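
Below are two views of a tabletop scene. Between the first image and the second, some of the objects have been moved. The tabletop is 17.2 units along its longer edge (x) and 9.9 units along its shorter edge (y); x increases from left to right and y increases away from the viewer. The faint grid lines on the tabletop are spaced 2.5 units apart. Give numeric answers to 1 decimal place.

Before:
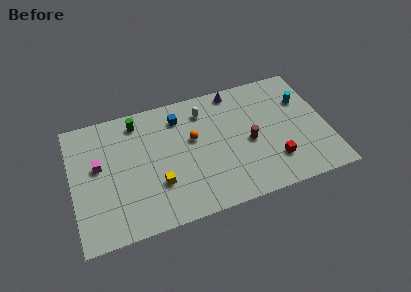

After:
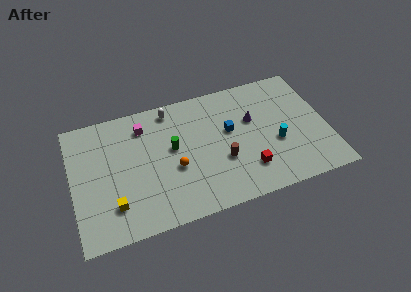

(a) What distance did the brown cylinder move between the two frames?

2.1

From (11.9, 4.5) to (10.0, 3.6), the brown cylinder covered √(1.9² + 0.9²) ≈ 2.1 units.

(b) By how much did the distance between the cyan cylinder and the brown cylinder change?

-0.8

The distance was about 4.5 in the first image and 3.7 in the second, so they moved 0.8 units closer together.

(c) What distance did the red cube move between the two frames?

1.8

The red cube was near (13.4, 2.5) before and (11.6, 2.4) after, so it travelled √(1.8² + 0.1²) ≈ 1.8 units.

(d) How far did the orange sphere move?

2.4

From (8.2, 5.9) to (6.8, 4.0), the orange sphere covered √(1.4² + 1.9²) ≈ 2.4 units.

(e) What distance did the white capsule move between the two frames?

2.3

From (9.1, 7.9) to (6.9, 8.7), the white capsule covered √(2.2² + 0.8²) ≈ 2.3 units.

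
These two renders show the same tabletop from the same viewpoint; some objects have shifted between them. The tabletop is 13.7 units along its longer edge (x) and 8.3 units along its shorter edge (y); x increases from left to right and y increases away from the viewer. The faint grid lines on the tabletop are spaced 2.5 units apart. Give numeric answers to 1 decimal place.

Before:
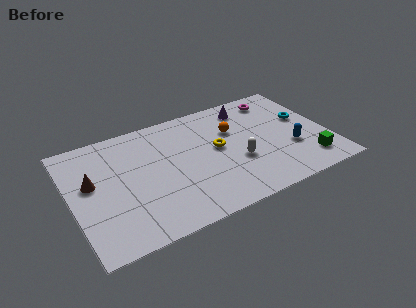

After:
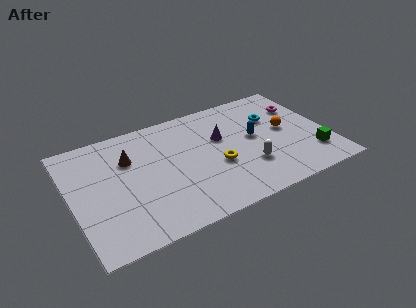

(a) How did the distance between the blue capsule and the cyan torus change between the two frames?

-0.6

The distance was about 2.2 in the first image and 1.6 in the second, so they moved 0.6 units closer together.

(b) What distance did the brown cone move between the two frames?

2.3

The brown cone moved from about (1.1, 4.8) to (3.2, 5.7), a distance of √(2.1² + 0.9²) ≈ 2.3.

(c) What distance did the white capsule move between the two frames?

0.8

The white capsule was near (8.7, 3.1) before and (9.2, 2.5) after, so it travelled √(0.5² + 0.6²) ≈ 0.8 units.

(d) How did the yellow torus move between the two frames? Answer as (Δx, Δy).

(-0.2, -1.2)

From the two frames, the yellow torus sits at roughly (7.8, 4.5) before and (7.6, 3.3) after.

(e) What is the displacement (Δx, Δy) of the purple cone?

(-1.7, -1.7)

From the two frames, the purple cone sits at roughly (9.8, 6.9) before and (8.1, 5.2) after.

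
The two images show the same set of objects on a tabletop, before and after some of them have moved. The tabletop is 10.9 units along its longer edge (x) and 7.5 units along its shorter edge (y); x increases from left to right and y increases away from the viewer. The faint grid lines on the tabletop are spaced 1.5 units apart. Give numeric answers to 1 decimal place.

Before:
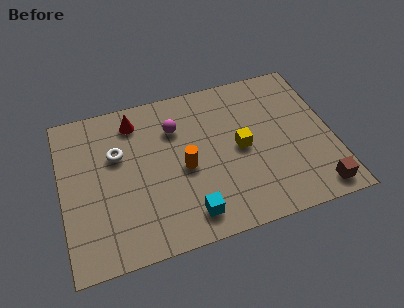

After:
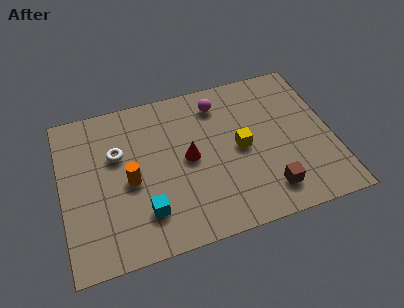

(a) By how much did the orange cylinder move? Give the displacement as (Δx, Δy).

(-2.2, 0.0)

From the two frames, the orange cylinder sits at roughly (4.9, 3.4) before and (2.7, 3.4) after.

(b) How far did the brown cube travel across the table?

2.0

From (10.0, 0.9) to (8.1, 1.4), the brown cube covered √(1.9² + 0.5²) ≈ 2.0 units.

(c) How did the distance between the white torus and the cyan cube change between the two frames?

-1.3

They were about 4.4 units apart before and 3.1 after — 1.3 units closer together.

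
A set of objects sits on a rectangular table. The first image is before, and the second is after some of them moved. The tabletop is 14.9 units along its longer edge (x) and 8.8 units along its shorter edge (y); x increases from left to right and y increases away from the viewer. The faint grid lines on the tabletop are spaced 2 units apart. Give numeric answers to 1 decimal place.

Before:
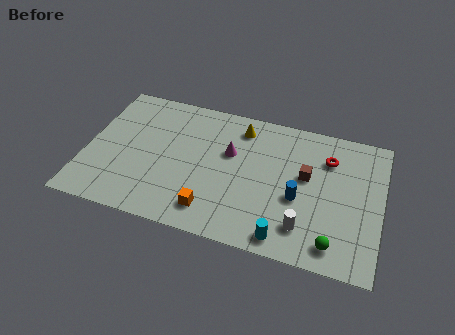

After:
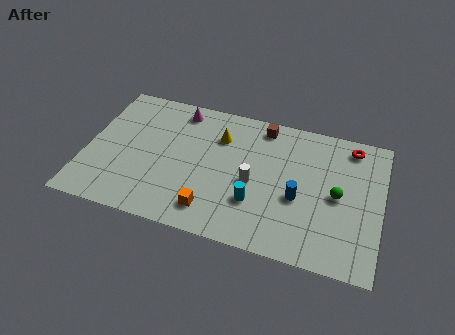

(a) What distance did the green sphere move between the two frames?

3.0

The green sphere moved from about (12.7, 1.3) to (12.7, 4.3), a distance of √(0.0² + 3.0²) ≈ 3.0.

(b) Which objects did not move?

the blue cylinder and the orange cube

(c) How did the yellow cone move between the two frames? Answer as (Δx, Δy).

(-1.0, -0.9)

The yellow cone was at about (7.6, 7.3) and moved to about (6.6, 6.4).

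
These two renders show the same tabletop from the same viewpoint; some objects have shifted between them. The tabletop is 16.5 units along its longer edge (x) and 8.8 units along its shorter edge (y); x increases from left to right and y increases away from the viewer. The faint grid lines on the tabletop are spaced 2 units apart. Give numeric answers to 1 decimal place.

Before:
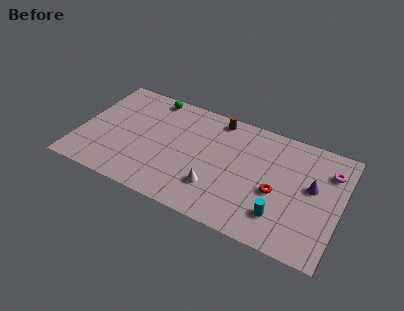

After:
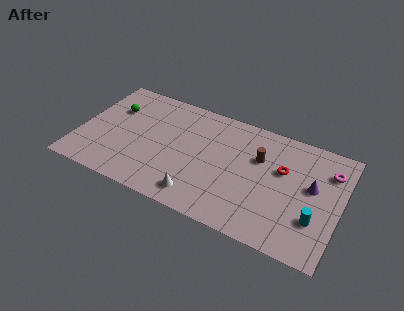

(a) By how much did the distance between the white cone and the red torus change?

+2.4

They were about 3.9 units apart before and 6.3 after — 2.4 units further apart.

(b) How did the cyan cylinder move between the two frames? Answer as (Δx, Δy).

(2.1, 0.6)

The cyan cylinder started near (13.0, 2.1) and ended near (15.1, 2.7).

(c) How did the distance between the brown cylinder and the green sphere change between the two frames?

+5.1

Before: roughly 4.3 units apart; after: 9.4. That's 5.1 units further apart.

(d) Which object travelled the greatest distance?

the brown cylinder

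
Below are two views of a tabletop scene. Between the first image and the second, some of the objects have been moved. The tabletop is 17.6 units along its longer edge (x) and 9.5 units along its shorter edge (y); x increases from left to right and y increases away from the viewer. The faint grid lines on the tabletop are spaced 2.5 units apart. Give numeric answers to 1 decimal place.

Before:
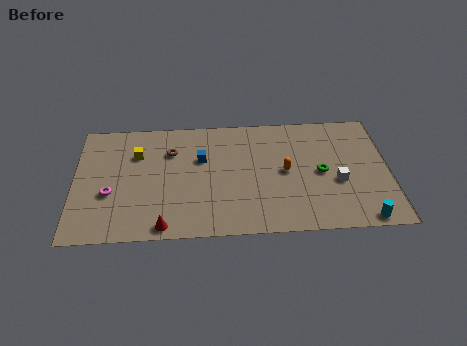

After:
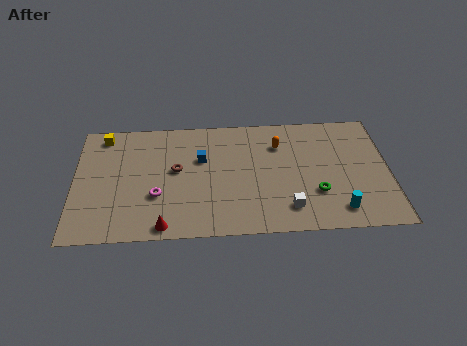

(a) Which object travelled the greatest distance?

the white cube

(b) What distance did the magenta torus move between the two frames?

2.6

The magenta torus was near (2.0, 3.6) before and (4.6, 3.3) after, so it travelled √(2.6² + 0.3²) ≈ 2.6 units.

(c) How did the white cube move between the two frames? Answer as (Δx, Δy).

(-2.8, -1.9)

The white cube started near (14.7, 3.8) and ended near (11.9, 1.9).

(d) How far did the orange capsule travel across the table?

2.2

From (11.8, 4.8) to (11.5, 7.0), the orange capsule covered √(0.3² + 2.2²) ≈ 2.2 units.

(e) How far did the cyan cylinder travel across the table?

1.5

From (16.0, 0.8) to (14.7, 1.6), the cyan cylinder covered √(1.3² + 0.8²) ≈ 1.5 units.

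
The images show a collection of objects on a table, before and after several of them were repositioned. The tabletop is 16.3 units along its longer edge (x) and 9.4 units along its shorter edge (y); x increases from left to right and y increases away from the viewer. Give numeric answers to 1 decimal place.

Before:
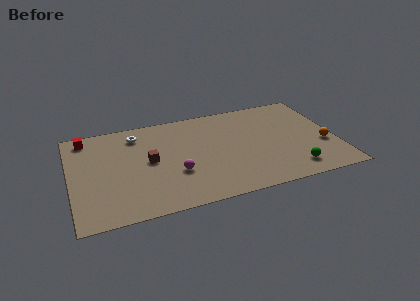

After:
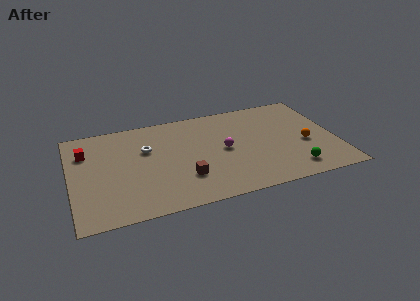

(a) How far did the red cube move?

1.4

The red cube moved from about (1.1, 8.2) to (1.0, 6.8), a distance of √(0.1² + 1.4²) ≈ 1.4.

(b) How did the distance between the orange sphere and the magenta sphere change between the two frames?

-4.1

They were about 9.2 units apart before and 5.1 after — 4.1 units closer together.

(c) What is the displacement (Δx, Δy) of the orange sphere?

(-1.1, 0.4)

The orange sphere was at about (15.5, 3.5) and moved to about (14.4, 3.9).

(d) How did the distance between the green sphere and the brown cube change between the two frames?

-2.5

They were about 9.2 units apart before and 6.7 after — 2.5 units closer together.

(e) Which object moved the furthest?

the magenta sphere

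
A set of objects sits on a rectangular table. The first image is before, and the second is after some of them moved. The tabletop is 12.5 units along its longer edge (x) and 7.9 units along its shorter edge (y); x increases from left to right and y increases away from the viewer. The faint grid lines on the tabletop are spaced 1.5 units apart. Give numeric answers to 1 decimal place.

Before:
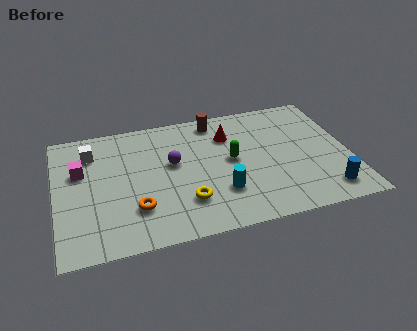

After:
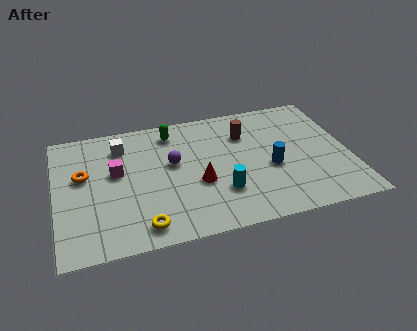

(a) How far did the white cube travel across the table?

1.3

The white cube moved from about (1.6, 6.1) to (2.9, 6.2), a distance of √(1.3² + 0.1²) ≈ 1.3.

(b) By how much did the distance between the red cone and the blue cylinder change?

-2.8

They were about 5.9 units apart before and 3.1 after — 2.8 units closer together.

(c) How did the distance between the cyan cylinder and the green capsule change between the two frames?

+2.7

The distance was about 2.0 in the first image and 4.7 in the second, so they moved 2.7 units further apart.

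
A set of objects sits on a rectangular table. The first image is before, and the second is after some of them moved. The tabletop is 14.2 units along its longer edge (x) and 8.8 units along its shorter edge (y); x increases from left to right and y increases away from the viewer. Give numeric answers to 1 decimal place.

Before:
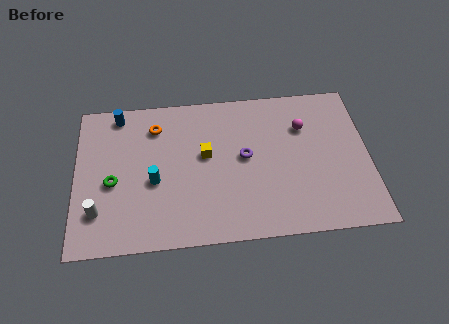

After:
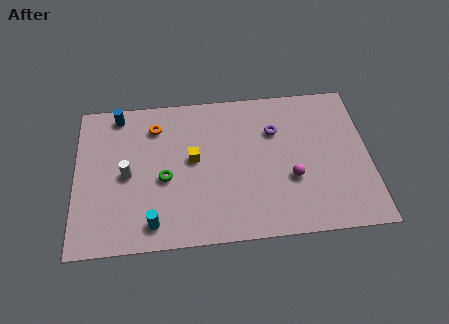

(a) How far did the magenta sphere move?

3.1

The magenta sphere was near (11.1, 6.2) before and (10.4, 3.2) after, so it travelled √(0.7² + 3.0²) ≈ 3.1 units.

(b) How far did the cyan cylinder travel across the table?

2.4

The cyan cylinder moved from about (3.8, 3.7) to (3.7, 1.3), a distance of √(0.1² + 2.4²) ≈ 2.4.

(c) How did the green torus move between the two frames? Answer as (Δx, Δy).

(2.5, 0.0)

The green torus started near (1.8, 3.8) and ended near (4.3, 3.8).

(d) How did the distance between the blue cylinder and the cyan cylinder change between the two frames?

+2.3

Before: roughly 4.4 units apart; after: 6.7. That's 2.3 units further apart.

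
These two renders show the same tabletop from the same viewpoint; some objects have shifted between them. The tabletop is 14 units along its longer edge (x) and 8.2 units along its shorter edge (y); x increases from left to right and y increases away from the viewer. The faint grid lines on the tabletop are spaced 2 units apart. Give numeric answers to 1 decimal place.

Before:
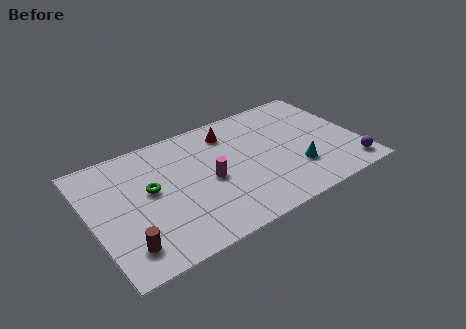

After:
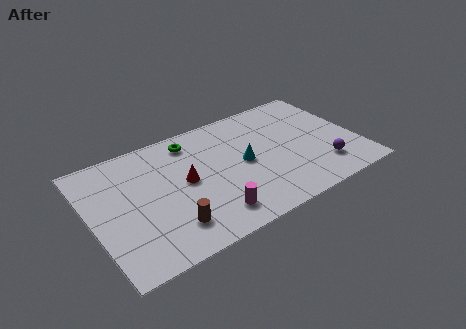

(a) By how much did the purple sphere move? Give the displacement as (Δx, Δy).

(-1.3, 0.7)

The purple sphere was at about (13.2, 1.2) and moved to about (11.9, 1.9).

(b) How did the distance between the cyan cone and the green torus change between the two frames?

-4.0

They were about 7.7 units apart before and 3.7 after — 4.0 units closer together.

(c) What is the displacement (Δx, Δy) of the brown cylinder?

(2.3, 0.2)

The brown cylinder started near (1.4, 1.6) and ended near (3.7, 1.8).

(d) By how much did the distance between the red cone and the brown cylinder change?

-5.2

The distance was about 8.0 in the first image and 2.8 in the second, so they moved 5.2 units closer together.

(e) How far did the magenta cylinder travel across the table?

2.3

The magenta cylinder moved from about (6.1, 3.8) to (5.8, 1.5), a distance of √(0.3² + 2.3²) ≈ 2.3.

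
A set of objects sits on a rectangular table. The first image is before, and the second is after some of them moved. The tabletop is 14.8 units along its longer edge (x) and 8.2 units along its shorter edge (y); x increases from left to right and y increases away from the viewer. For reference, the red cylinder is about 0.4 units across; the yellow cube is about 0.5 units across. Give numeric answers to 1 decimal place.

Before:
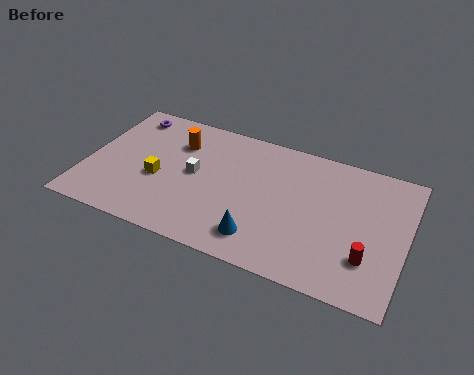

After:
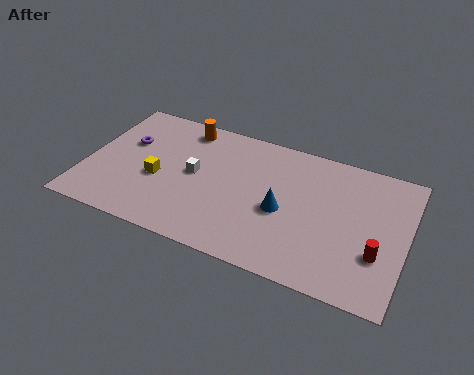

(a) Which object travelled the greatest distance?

the blue cone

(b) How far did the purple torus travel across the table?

1.8

The purple torus moved from about (1.5, 7.0) to (1.7, 5.2), a distance of √(0.2² + 1.8²) ≈ 1.8.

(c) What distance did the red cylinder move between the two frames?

0.6

The red cylinder moved from about (13.2, 2.3) to (13.6, 2.7), a distance of √(0.4² + 0.4²) ≈ 0.6.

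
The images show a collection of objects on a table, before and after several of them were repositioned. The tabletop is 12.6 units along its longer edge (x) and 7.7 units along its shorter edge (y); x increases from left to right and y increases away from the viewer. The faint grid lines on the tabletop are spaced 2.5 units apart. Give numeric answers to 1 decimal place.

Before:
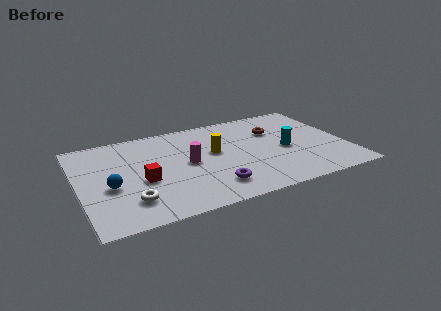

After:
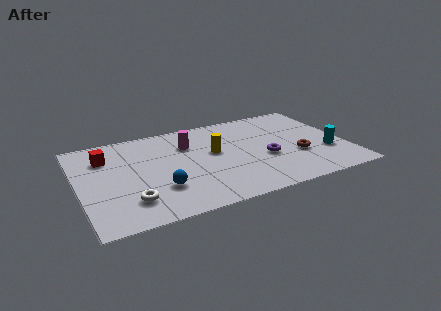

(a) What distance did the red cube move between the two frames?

2.9

The red cube moved from about (2.9, 3.2) to (1.4, 5.7), a distance of √(1.5² + 2.5²) ≈ 2.9.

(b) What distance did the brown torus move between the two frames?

2.6

The brown torus was near (9.4, 5.3) before and (10.2, 2.8) after, so it travelled √(0.8² + 2.5²) ≈ 2.6 units.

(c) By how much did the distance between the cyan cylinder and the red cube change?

+3.9

The distance was about 6.8 in the first image and 10.7 in the second, so they moved 3.9 units further apart.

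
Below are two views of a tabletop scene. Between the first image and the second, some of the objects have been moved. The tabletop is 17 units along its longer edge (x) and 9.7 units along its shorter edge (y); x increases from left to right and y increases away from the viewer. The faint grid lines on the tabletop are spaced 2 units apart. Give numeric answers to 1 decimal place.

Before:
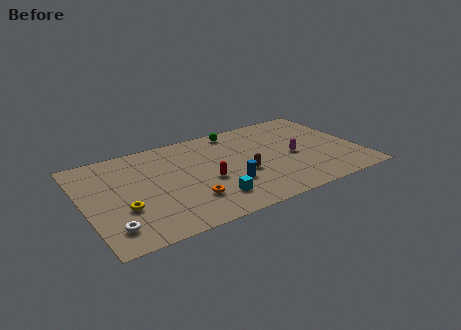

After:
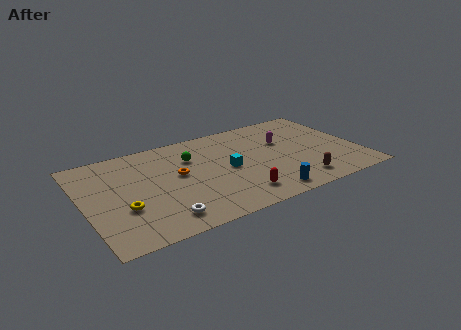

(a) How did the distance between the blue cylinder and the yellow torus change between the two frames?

+2.3

Before: roughly 6.4 units apart; after: 8.7. That's 2.3 units further apart.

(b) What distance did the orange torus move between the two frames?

2.8

From (6.1, 2.6) to (5.8, 5.4), the orange torus covered √(0.3² + 2.8²) ≈ 2.8 units.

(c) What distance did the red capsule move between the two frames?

2.7

The red capsule moved from about (7.4, 4.0) to (9.0, 1.8), a distance of √(1.6² + 2.2²) ≈ 2.7.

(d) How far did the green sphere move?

3.6

The green sphere moved from about (9.9, 8.6) to (6.8, 6.8), a distance of √(3.1² + 1.8²) ≈ 3.6.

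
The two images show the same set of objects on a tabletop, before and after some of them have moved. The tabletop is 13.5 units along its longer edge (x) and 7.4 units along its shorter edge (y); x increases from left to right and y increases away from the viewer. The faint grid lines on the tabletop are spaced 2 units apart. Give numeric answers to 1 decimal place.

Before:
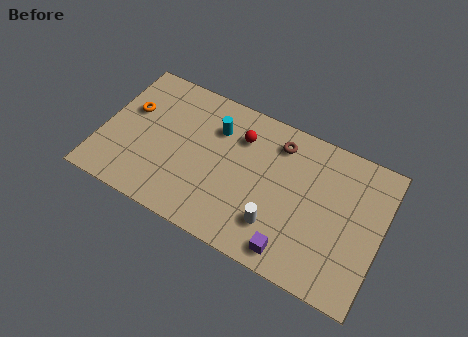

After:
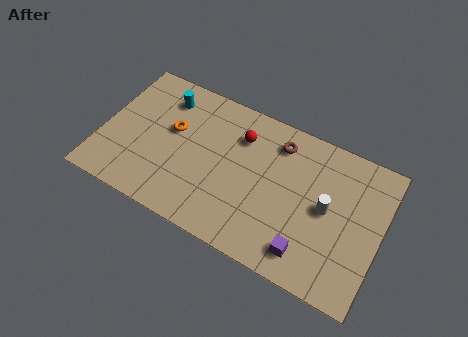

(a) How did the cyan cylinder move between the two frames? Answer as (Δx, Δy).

(-2.6, 0.5)

The cyan cylinder was at about (5.3, 5.4) and moved to about (2.7, 5.9).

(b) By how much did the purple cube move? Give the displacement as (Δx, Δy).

(0.7, 0.3)

The purple cube started near (9.6, 1.0) and ended near (10.3, 1.3).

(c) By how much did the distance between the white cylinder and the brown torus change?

-0.7

Before: roughly 4.1 units apart; after: 3.4. That's 0.7 units closer together.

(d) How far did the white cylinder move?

2.9

The white cylinder moved from about (8.7, 1.9) to (10.9, 3.8), a distance of √(2.2² + 1.9²) ≈ 2.9.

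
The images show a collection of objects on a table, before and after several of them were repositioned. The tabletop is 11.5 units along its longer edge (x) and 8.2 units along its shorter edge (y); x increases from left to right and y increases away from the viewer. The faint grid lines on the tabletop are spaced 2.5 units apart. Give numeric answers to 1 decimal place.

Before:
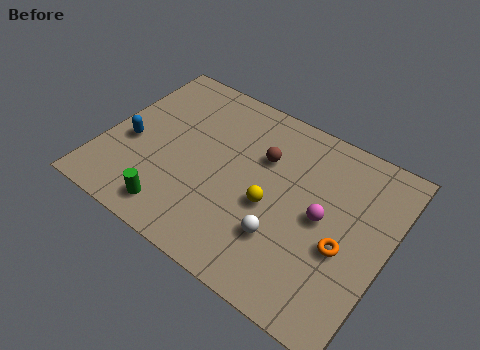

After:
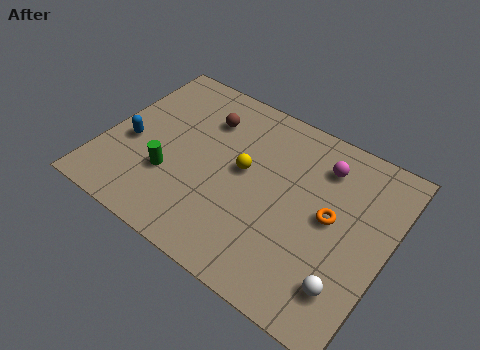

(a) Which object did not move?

the blue capsule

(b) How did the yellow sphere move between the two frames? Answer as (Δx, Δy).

(-1.3, 1.0)

From the two frames, the yellow sphere sits at roughly (6.9, 3.5) before and (5.6, 4.5) after.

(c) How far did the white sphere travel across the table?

2.8

The white sphere moved from about (7.6, 2.4) to (10.3, 1.8), a distance of √(2.7² + 0.6²) ≈ 2.8.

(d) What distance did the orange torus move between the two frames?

1.2

The orange torus moved from about (9.9, 3.3) to (9.2, 4.3), a distance of √(0.7² + 1.0²) ≈ 1.2.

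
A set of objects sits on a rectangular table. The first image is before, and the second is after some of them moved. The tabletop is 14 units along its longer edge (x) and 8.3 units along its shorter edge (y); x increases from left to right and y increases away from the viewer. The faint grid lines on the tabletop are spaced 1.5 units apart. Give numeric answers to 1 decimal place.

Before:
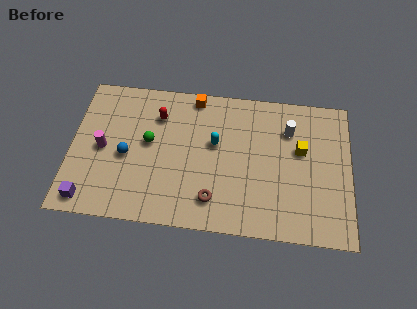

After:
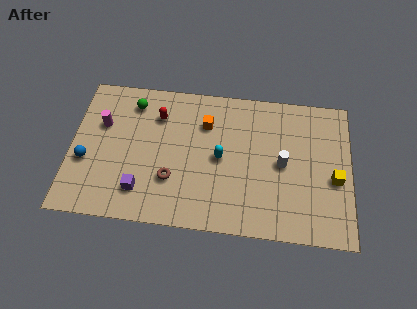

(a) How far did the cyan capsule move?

0.9

The cyan capsule moved from about (7.2, 4.9) to (7.5, 4.1), a distance of √(0.3² + 0.8²) ≈ 0.9.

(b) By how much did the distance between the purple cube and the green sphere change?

+0.4

Before: roughly 4.6 units apart; after: 5.0. That's 0.4 units further apart.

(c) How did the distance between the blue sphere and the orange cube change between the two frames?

+1.5

They were about 5.0 units apart before and 6.5 after — 1.5 units further apart.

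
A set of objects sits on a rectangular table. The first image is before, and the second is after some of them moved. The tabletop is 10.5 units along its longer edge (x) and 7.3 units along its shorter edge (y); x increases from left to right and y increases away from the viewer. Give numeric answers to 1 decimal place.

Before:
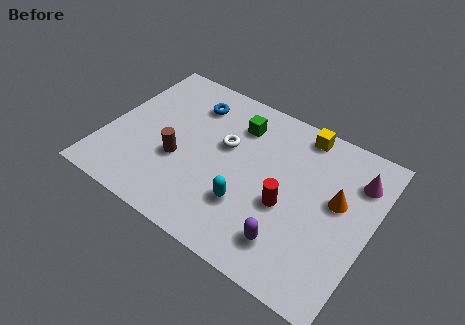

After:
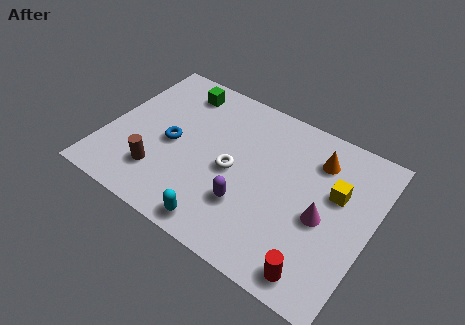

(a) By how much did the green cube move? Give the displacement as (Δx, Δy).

(-2.5, 0.5)

The green cube was at about (4.9, 5.6) and moved to about (2.4, 6.1).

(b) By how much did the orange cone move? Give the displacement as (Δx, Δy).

(-1.0, 1.4)

The orange cone started near (9.1, 4.2) and ended near (8.1, 5.6).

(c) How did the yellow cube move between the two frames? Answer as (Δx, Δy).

(1.7, -2.0)

The yellow cube was at about (7.3, 6.5) and moved to about (9.0, 4.5).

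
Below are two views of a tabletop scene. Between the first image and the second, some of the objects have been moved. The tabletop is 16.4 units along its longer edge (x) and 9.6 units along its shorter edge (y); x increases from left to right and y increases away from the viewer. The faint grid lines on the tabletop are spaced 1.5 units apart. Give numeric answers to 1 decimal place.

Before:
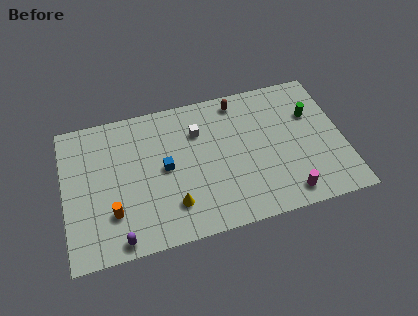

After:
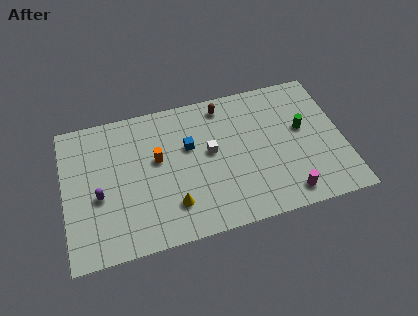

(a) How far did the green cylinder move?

1.1

The green cylinder moved from about (14.7, 6.4) to (14.1, 5.5), a distance of √(0.6² + 0.9²) ≈ 1.1.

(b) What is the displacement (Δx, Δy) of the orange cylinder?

(2.8, 2.9)

The orange cylinder was at about (2.7, 2.7) and moved to about (5.5, 5.6).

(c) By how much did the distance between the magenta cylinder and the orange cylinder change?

-1.7

The distance was about 10.2 in the first image and 8.5 in the second, so they moved 1.7 units closer together.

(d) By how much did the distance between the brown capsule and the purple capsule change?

-1.9

The distance was about 10.6 in the first image and 8.7 in the second, so they moved 1.9 units closer together.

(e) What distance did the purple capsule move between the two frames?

3.3

From (3.0, 0.9) to (2.0, 4.0), the purple capsule covered √(1.0² + 3.1²) ≈ 3.3 units.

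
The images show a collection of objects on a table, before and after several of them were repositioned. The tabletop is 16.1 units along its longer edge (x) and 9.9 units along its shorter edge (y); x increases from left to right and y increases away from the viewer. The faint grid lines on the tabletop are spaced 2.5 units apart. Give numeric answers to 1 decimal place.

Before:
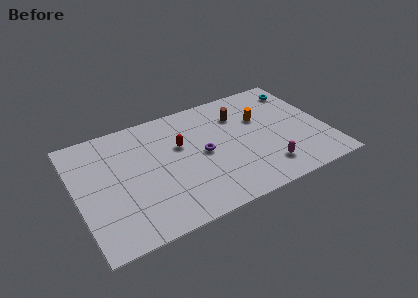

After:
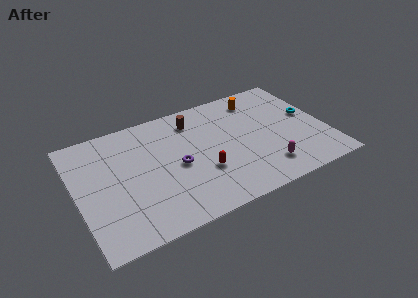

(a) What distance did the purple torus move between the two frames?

1.7

The purple torus was near (8.1, 4.9) before and (6.4, 4.6) after, so it travelled √(1.7² + 0.3²) ≈ 1.7 units.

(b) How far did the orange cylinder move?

1.8

The orange cylinder moved from about (12.1, 6.4) to (12.2, 8.2), a distance of √(0.1² + 1.8²) ≈ 1.8.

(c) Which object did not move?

the magenta capsule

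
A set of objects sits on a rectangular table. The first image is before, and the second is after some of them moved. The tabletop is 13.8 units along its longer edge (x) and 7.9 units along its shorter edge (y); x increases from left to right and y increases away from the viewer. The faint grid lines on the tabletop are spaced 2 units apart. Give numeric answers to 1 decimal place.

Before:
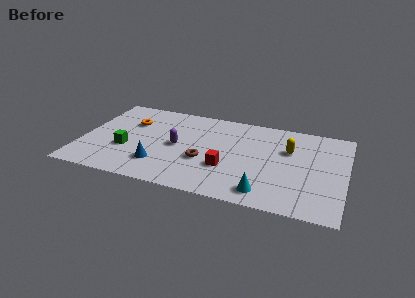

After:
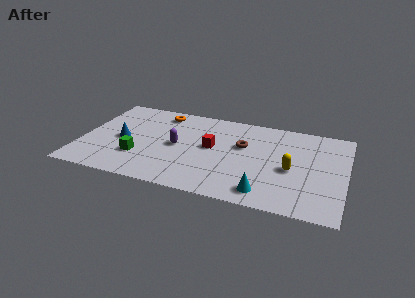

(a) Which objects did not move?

the cyan cone and the purple capsule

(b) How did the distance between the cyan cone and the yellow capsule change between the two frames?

-1.5

They were about 4.1 units apart before and 2.6 after — 1.5 units closer together.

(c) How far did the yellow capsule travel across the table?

1.7

The yellow capsule was near (10.8, 5.2) before and (11.0, 3.5) after, so it travelled √(0.2² + 1.7²) ≈ 1.7 units.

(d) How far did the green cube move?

0.9

The green cube moved from about (2.4, 2.9) to (3.1, 2.4), a distance of √(0.7² + 0.5²) ≈ 0.9.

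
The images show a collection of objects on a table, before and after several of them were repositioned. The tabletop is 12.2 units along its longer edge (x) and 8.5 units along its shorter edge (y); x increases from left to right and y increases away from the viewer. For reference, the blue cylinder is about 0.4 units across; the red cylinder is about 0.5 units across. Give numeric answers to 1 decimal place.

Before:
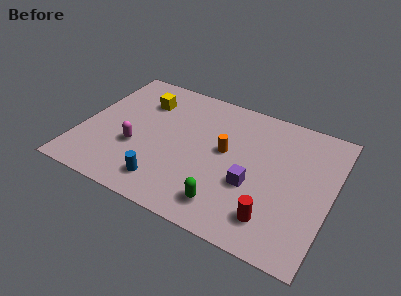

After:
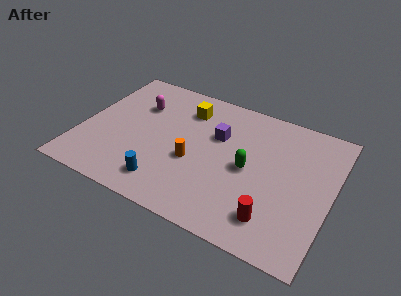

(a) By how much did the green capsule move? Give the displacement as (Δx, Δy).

(0.7, 2.6)

The green capsule was at about (7.5, 1.5) and moved to about (8.2, 4.1).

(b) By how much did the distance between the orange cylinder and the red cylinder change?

+0.4

They were about 4.0 units apart before and 4.4 after — 0.4 units further apart.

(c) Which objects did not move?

the blue cylinder and the red cylinder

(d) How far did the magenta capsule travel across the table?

2.8

The magenta capsule was near (2.8, 3.1) before and (2.5, 5.9) after, so it travelled √(0.3² + 2.8²) ≈ 2.8 units.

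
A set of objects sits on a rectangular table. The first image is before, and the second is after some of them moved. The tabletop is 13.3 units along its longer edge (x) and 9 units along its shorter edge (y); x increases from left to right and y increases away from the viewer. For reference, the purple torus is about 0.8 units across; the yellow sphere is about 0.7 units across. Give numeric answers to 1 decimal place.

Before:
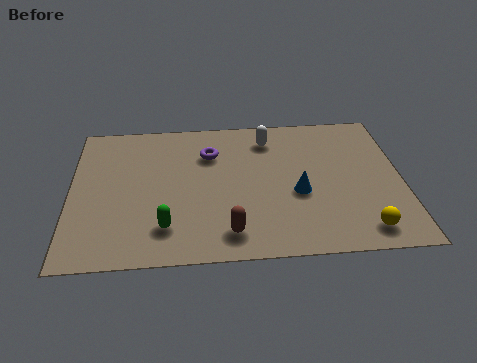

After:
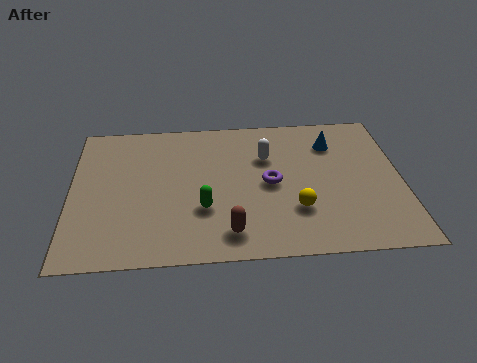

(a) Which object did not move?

the brown capsule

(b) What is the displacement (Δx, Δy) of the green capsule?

(1.5, 1.0)

From the two frames, the green capsule sits at roughly (3.8, 2.0) before and (5.3, 3.0) after.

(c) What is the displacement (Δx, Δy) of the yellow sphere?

(-2.6, 1.4)

The yellow sphere started near (11.6, 1.3) and ended near (9.0, 2.7).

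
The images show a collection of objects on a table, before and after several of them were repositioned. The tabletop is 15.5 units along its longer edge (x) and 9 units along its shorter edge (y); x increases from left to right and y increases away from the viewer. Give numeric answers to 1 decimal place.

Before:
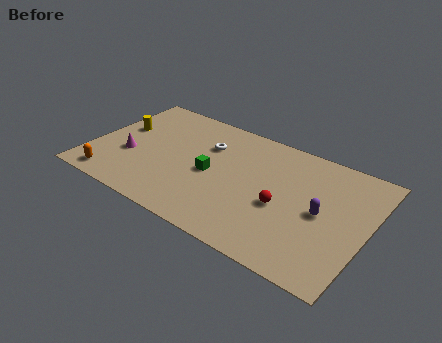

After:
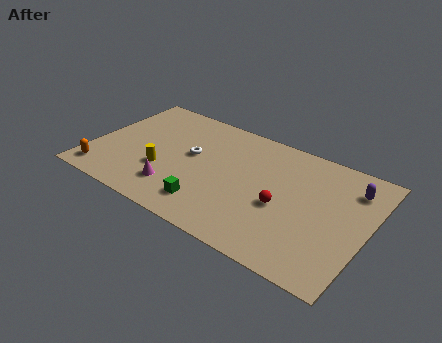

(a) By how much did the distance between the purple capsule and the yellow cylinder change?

-0.9

The distance was about 11.7 in the first image and 10.8 in the second, so they moved 0.9 units closer together.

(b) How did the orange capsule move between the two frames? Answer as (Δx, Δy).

(-0.6, 0.2)

From the two frames, the orange capsule sits at roughly (1.6, 1.1) before and (1.0, 1.3) after.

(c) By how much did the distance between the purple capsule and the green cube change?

+2.7

The distance was about 6.2 in the first image and 8.9 in the second, so they moved 2.7 units further apart.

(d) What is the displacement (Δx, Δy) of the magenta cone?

(2.9, -1.3)

From the two frames, the magenta cone sits at roughly (2.2, 3.4) before and (5.1, 2.1) after.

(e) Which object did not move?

the red sphere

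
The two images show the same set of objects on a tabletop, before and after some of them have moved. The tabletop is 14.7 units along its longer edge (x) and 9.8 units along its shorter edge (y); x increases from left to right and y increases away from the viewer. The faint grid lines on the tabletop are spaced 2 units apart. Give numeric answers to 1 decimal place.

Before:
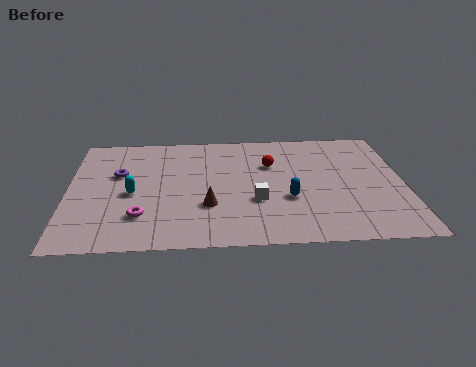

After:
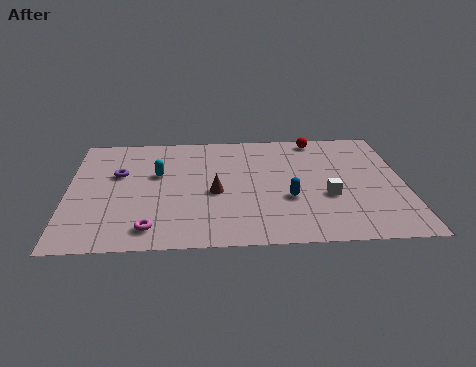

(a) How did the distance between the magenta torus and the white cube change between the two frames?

+2.9

Before: roughly 5.1 units apart; after: 8.0. That's 2.9 units further apart.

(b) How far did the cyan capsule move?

1.9

From (2.8, 4.4) to (3.9, 6.0), the cyan capsule covered √(1.1² + 1.6²) ≈ 1.9 units.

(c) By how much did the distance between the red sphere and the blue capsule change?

+2.3

They were about 3.1 units apart before and 5.4 after — 2.3 units further apart.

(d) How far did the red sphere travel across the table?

3.0

From (8.9, 6.6) to (11.0, 8.8), the red sphere covered √(2.1² + 2.2²) ≈ 3.0 units.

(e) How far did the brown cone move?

1.1

The brown cone was near (6.1, 3.2) before and (6.4, 4.3) after, so it travelled √(0.3² + 1.1²) ≈ 1.1 units.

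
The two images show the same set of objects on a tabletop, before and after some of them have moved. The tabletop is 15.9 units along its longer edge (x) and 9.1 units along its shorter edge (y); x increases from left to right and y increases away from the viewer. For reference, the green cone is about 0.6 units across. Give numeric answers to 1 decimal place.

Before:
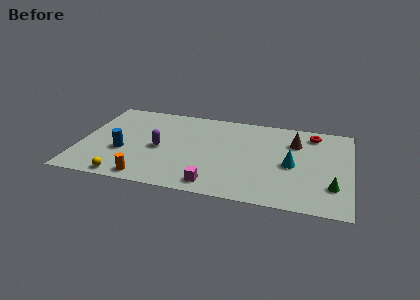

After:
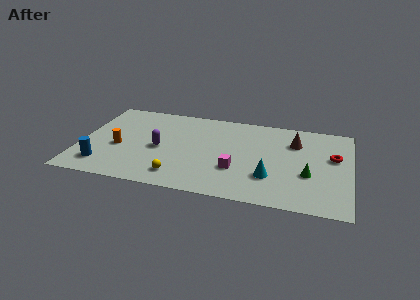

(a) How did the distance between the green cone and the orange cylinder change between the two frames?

+0.4

The distance was about 10.8 in the first image and 11.2 in the second, so they moved 0.4 units further apart.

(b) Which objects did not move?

the purple capsule and the brown cone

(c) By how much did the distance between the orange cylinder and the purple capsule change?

-0.8

Before: roughly 3.2 units apart; after: 2.4. That's 0.8 units closer together.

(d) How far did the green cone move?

1.7

The green cone was near (14.9, 2.5) before and (13.5, 3.4) after, so it travelled √(1.4² + 0.9²) ≈ 1.7 units.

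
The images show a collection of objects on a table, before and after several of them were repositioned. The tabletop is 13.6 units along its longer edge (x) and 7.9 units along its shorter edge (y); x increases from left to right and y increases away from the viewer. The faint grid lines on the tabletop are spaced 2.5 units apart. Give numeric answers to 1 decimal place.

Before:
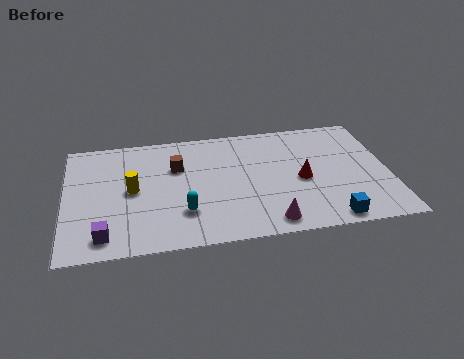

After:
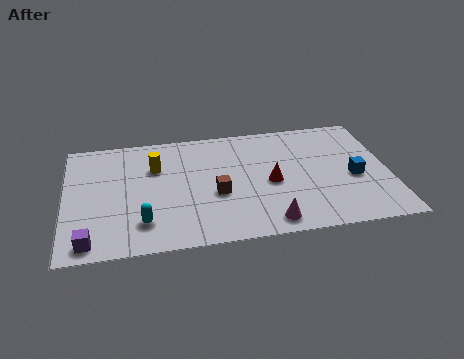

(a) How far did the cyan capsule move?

1.7

The cyan capsule moved from about (4.9, 2.2) to (3.2, 1.8), a distance of √(1.7² + 0.4²) ≈ 1.7.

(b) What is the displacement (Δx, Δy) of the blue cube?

(1.2, 2.6)

The blue cube was at about (10.9, 0.8) and moved to about (12.1, 3.4).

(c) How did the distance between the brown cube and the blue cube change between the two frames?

-1.9

Before: roughly 7.7 units apart; after: 5.8. That's 1.9 units closer together.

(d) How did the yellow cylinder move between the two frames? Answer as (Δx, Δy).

(1.0, 1.4)

The yellow cylinder was at about (2.8, 4.0) and moved to about (3.8, 5.4).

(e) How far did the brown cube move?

2.6

The brown cube moved from about (4.7, 5.3) to (6.3, 3.2), a distance of √(1.6² + 2.1²) ≈ 2.6.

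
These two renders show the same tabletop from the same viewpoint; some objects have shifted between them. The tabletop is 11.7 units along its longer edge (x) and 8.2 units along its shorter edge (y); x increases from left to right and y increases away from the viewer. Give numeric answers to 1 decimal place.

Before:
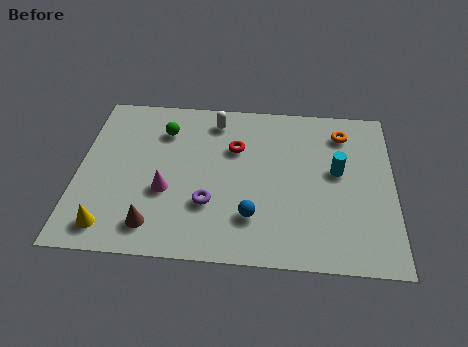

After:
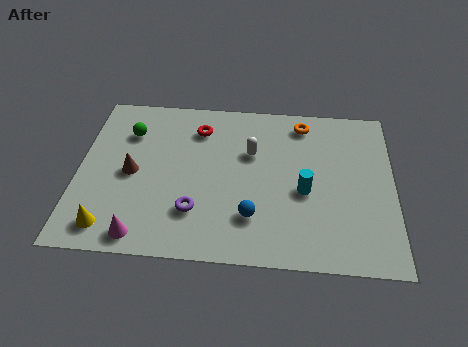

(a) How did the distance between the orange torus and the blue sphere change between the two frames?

-0.4

They were about 5.6 units apart before and 5.2 after — 0.4 units closer together.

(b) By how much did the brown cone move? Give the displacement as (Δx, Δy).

(-0.9, 2.5)

The brown cone was at about (2.9, 1.4) and moved to about (2.0, 3.9).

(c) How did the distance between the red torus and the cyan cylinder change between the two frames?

+1.0

Before: roughly 3.9 units apart; after: 4.9. That's 1.0 units further apart.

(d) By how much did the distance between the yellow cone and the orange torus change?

-1.0

They were about 10.1 units apart before and 9.1 after — 1.0 units closer together.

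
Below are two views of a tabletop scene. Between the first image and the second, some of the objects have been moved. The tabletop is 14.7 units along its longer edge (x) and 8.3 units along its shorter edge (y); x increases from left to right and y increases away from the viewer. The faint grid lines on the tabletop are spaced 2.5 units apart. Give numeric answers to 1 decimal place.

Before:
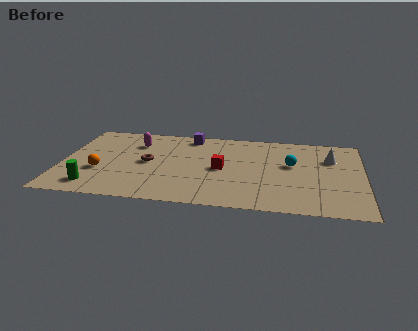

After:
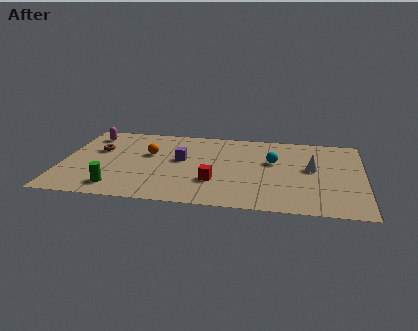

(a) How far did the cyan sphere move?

0.9

The cyan sphere moved from about (11.2, 4.9) to (10.3, 5.1), a distance of √(0.9² + 0.2²) ≈ 0.9.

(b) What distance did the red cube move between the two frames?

1.4

The red cube moved from about (7.8, 4.0) to (7.5, 2.6), a distance of √(0.3² + 1.4²) ≈ 1.4.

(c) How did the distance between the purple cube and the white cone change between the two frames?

-0.8

Before: roughly 7.2 units apart; after: 6.4. That's 0.8 units closer together.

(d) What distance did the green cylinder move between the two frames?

1.1

The green cylinder was near (1.7, 1.4) before and (2.8, 1.4) after, so it travelled √(1.1² + 0.0²) ≈ 1.1 units.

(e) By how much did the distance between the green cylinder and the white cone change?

-2.3

The distance was about 12.2 in the first image and 9.9 in the second, so they moved 2.3 units closer together.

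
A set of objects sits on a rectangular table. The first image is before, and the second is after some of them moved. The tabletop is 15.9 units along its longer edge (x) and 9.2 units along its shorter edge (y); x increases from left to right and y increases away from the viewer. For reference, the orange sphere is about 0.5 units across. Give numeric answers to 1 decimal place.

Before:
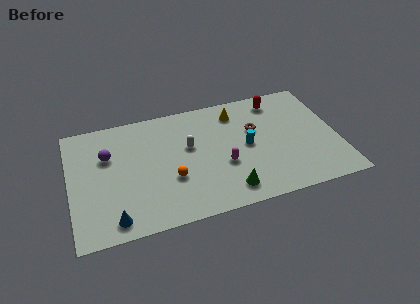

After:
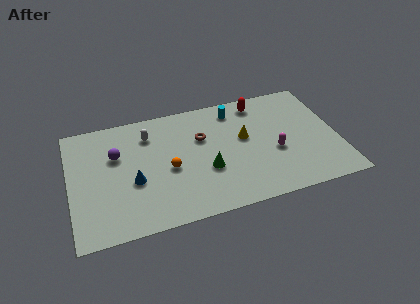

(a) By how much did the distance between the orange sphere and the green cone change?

-1.4

The distance was about 3.7 in the first image and 2.3 in the second, so they moved 1.4 units closer together.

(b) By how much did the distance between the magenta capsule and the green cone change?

+2.1

They were about 2.0 units apart before and 4.1 after — 2.1 units further apart.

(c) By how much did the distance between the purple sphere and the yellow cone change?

-0.3

They were about 7.9 units apart before and 7.6 after — 0.3 units closer together.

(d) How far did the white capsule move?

2.8

The white capsule was near (7.1, 5.5) before and (4.8, 7.1) after, so it travelled √(2.3² + 1.6²) ≈ 2.8 units.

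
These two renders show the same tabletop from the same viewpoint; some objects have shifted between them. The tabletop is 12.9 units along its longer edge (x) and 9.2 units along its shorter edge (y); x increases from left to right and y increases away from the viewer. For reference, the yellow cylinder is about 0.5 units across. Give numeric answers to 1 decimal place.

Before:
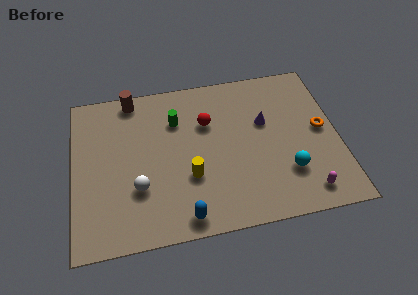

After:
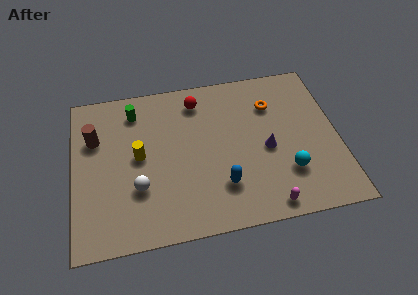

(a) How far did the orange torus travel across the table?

3.0

The orange torus moved from about (12.1, 4.8) to (9.8, 6.7), a distance of √(2.3² + 1.9²) ≈ 3.0.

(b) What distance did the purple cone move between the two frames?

1.6

The purple cone was near (9.4, 5.7) before and (9.4, 4.1) after, so it travelled √(0.0² + 1.6²) ≈ 1.6 units.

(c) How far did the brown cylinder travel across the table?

2.8

The brown cylinder was near (3.0, 8.3) before and (1.1, 6.2) after, so it travelled √(1.9² + 2.1²) ≈ 2.8 units.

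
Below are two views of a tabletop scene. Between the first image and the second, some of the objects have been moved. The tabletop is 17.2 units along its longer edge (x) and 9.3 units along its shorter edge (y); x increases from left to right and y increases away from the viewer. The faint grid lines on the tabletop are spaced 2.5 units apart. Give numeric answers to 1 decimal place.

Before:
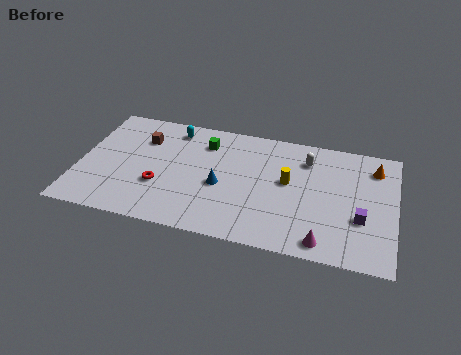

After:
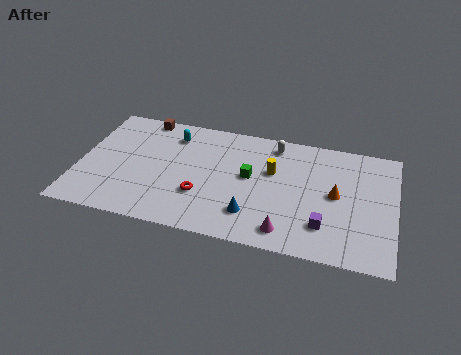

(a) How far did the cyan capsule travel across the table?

0.5

The cyan capsule was near (4.9, 7.9) before and (4.9, 7.4) after, so it travelled √(0.0² + 0.5²) ≈ 0.5 units.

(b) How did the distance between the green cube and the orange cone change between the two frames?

-4.6

Before: roughly 9.3 units apart; after: 4.7. That's 4.6 units closer together.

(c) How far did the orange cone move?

3.3

The orange cone was near (16.0, 7.4) before and (14.0, 4.8) after, so it travelled √(2.0² + 2.6²) ≈ 3.3 units.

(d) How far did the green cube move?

3.3

From (6.7, 7.2) to (9.3, 5.1), the green cube covered √(2.6² + 2.1²) ≈ 3.3 units.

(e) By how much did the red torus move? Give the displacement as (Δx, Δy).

(2.3, -0.2)

The red torus started near (4.5, 3.2) and ended near (6.8, 3.0).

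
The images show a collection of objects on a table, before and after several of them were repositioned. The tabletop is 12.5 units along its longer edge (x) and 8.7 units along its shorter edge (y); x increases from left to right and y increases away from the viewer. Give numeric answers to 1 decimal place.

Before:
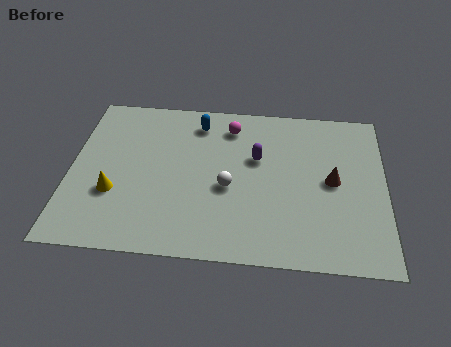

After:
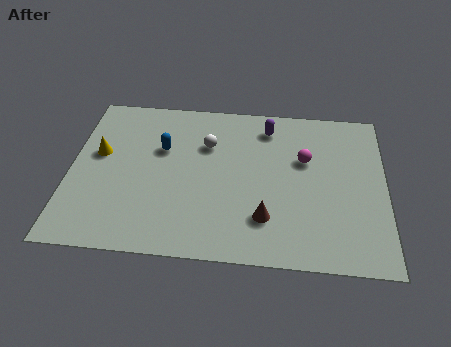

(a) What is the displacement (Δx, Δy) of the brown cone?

(-2.6, -2.2)

The brown cone started near (10.4, 4.4) and ended near (7.8, 2.2).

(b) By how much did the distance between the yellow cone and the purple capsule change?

+0.9

Before: roughly 6.1 units apart; after: 7.0. That's 0.9 units further apart.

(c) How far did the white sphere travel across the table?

2.5

The white sphere moved from about (6.3, 3.7) to (5.4, 6.0), a distance of √(0.9² + 2.3²) ≈ 2.5.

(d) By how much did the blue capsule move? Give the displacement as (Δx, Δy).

(-1.4, -1.6)

The blue capsule was at about (5.0, 7.2) and moved to about (3.6, 5.6).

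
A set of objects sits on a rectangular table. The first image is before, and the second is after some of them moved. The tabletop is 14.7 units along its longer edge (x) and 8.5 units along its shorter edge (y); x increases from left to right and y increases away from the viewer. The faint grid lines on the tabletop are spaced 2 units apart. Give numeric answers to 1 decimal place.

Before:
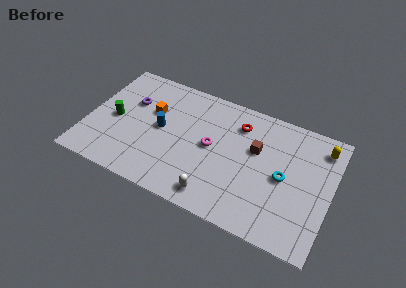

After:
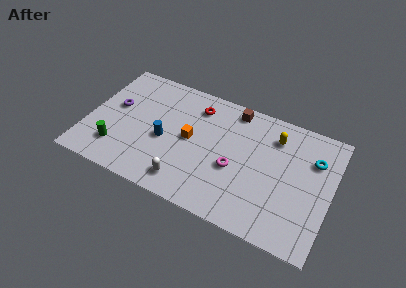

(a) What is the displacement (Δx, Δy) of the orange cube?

(2.5, -1.0)

From the two frames, the orange cube sits at roughly (3.7, 5.4) before and (6.2, 4.4) after.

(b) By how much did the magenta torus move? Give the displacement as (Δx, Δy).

(1.5, -0.9)

From the two frames, the magenta torus sits at roughly (7.5, 4.4) before and (9.0, 3.5) after.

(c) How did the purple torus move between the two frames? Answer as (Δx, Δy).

(-0.9, -0.7)

The purple torus started near (2.4, 5.6) and ended near (1.5, 4.9).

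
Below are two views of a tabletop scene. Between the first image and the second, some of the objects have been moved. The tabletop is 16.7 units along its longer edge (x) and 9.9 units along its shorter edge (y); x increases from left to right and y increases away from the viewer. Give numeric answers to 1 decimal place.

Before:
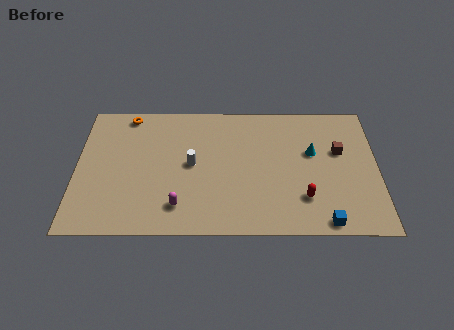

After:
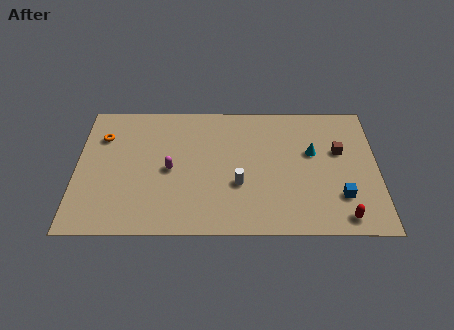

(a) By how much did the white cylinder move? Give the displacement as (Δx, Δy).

(2.6, -1.5)

The white cylinder was at about (6.4, 5.1) and moved to about (9.0, 3.6).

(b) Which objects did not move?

the cyan cone and the brown cube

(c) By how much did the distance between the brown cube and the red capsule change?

+0.9

The distance was about 4.0 in the first image and 4.9 in the second, so they moved 0.9 units further apart.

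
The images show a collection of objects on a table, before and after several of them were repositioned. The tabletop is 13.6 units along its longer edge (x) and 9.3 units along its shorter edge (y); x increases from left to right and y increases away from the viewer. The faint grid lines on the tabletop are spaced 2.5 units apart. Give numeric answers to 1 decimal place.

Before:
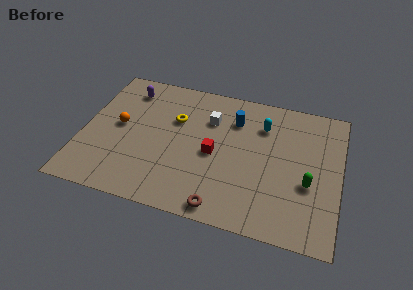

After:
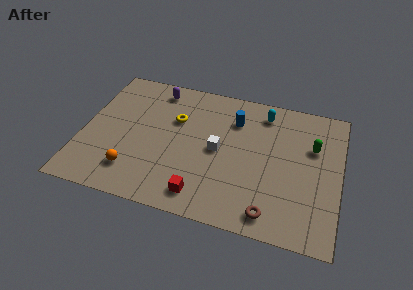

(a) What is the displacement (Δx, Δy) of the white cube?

(0.6, -2.0)

The white cube started near (6.6, 6.6) and ended near (7.2, 4.6).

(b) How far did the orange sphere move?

3.1

From (1.9, 4.9) to (2.9, 2.0), the orange sphere covered √(1.0² + 2.9²) ≈ 3.1 units.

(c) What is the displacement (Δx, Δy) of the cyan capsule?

(0.0, 0.9)

From the two frames, the cyan capsule sits at roughly (9.4, 6.9) before and (9.4, 7.8) after.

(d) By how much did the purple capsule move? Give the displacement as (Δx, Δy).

(1.5, 0.4)

From the two frames, the purple capsule sits at roughly (2.1, 7.6) before and (3.6, 8.0) after.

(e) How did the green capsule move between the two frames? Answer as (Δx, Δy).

(0.1, 2.5)

From the two frames, the green capsule sits at roughly (12.0, 3.6) before and (12.1, 6.1) after.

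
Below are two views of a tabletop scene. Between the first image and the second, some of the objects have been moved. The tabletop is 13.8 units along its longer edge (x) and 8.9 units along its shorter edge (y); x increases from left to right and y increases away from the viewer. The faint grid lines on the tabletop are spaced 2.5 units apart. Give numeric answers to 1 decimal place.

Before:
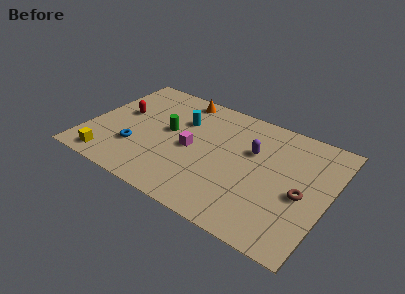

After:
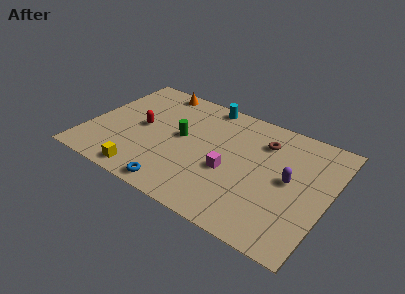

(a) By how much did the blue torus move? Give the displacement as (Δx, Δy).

(2.7, -1.8)

The blue torus started near (3.0, 2.7) and ended near (5.7, 0.9).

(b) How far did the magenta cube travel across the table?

2.4

The magenta cube moved from about (6.0, 4.2) to (8.3, 3.6), a distance of √(2.3² + 0.6²) ≈ 2.4.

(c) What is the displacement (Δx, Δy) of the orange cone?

(-1.5, 0.1)

The orange cone was at about (4.7, 7.9) and moved to about (3.2, 8.0).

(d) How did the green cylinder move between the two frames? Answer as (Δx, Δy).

(0.8, -0.1)

The green cylinder started near (4.5, 4.9) and ended near (5.3, 4.8).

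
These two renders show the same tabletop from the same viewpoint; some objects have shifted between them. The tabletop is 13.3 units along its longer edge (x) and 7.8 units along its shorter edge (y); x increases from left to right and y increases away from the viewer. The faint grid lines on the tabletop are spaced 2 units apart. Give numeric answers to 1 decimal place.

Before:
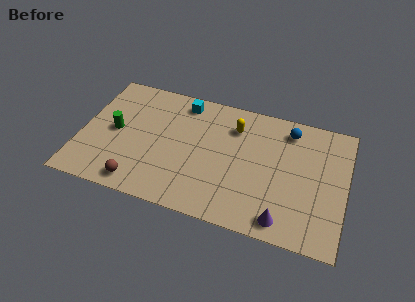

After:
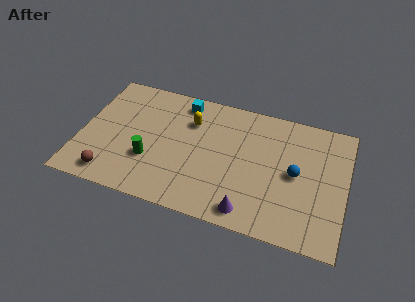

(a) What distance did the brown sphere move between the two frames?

1.4

From (3.2, 1.0) to (1.8, 1.1), the brown sphere covered √(1.4² + 0.1²) ≈ 1.4 units.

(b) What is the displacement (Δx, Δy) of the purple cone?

(-1.7, 0.0)

The purple cone was at about (10.4, 1.0) and moved to about (8.7, 1.0).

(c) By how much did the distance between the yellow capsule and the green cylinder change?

-2.7

The distance was about 6.2 in the first image and 3.5 in the second, so they moved 2.7 units closer together.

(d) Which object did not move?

the cyan cube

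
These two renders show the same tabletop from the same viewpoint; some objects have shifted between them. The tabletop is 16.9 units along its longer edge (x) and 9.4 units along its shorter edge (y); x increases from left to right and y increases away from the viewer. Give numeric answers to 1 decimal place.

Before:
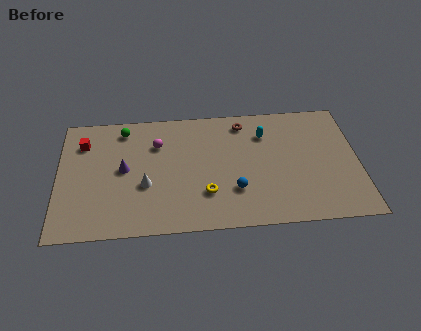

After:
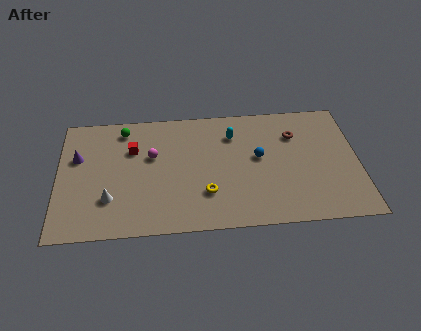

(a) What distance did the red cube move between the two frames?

2.9

The red cube was near (1.4, 7.1) before and (4.2, 6.4) after, so it travelled √(2.8² + 0.7²) ≈ 2.9 units.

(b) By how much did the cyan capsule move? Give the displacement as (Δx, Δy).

(-1.8, 0.1)

The cyan capsule started near (11.7, 7.0) and ended near (9.9, 7.1).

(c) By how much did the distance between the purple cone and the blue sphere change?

+3.7

Before: roughly 6.5 units apart; after: 10.2. That's 3.7 units further apart.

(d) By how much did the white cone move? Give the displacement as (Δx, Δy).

(-2.0, -0.9)

The white cone started near (4.9, 3.6) and ended near (2.9, 2.7).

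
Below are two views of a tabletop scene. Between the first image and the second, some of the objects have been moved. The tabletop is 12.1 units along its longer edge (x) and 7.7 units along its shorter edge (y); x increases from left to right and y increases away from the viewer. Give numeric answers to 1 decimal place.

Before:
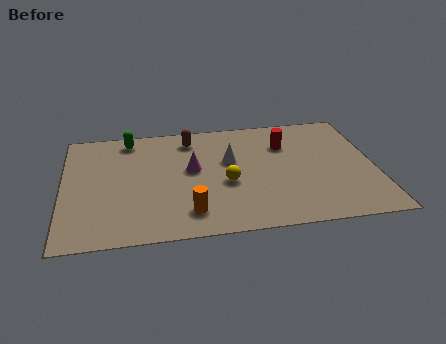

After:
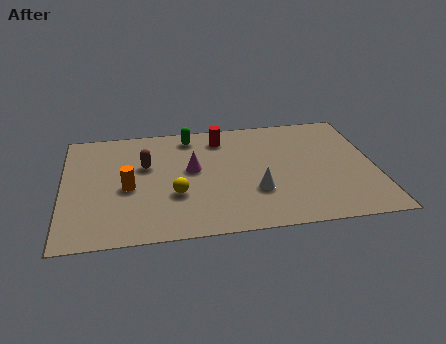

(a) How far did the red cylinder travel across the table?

2.6

The red cylinder was near (8.7, 5.5) before and (6.2, 6.3) after, so it travelled √(2.5² + 0.8²) ≈ 2.6 units.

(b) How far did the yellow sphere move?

2.1

The yellow sphere moved from about (6.3, 3.2) to (4.3, 2.7), a distance of √(2.0² + 0.5²) ≈ 2.1.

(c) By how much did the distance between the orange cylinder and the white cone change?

+1.4

The distance was about 3.6 in the first image and 5.0 in the second, so they moved 1.4 units further apart.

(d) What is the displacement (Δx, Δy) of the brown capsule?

(-1.8, -1.6)

The brown capsule started near (5.0, 6.4) and ended near (3.2, 4.8).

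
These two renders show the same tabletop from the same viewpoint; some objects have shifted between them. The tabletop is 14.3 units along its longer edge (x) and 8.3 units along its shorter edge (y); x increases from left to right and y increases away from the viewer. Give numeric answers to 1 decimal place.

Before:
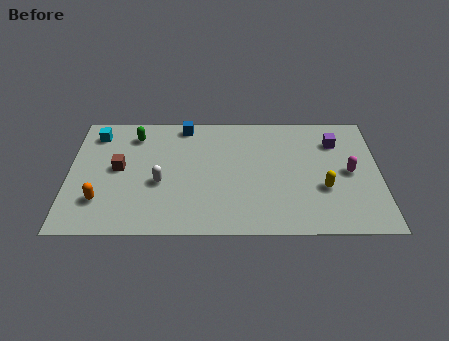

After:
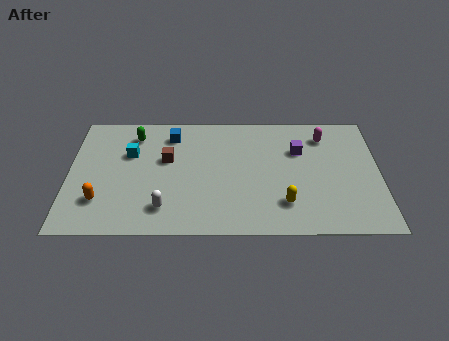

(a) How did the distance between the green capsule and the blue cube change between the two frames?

-0.7

They were about 2.4 units apart before and 1.7 after — 0.7 units closer together.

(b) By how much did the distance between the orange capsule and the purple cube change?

-1.8

The distance was about 11.5 in the first image and 9.7 in the second, so they moved 1.8 units closer together.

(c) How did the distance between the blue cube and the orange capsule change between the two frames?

-0.9

The distance was about 6.4 in the first image and 5.5 in the second, so they moved 0.9 units closer together.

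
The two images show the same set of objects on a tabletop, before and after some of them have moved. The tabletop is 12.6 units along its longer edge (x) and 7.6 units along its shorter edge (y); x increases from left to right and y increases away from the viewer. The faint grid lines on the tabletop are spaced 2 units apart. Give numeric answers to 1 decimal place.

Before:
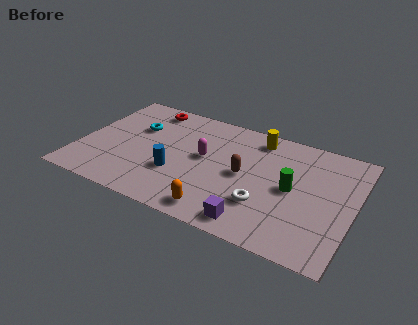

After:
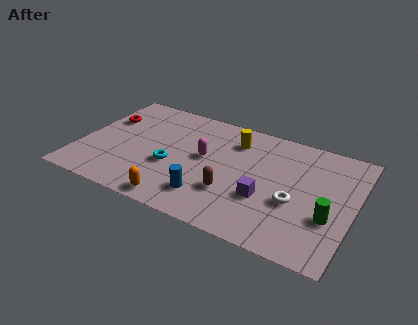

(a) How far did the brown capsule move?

1.5

From (7.6, 3.8) to (7.2, 2.4), the brown capsule covered √(0.4² + 1.4²) ≈ 1.5 units.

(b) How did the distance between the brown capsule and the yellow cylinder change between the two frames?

+0.8

Before: roughly 2.7 units apart; after: 3.5. That's 0.8 units further apart.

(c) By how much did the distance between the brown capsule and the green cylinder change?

+2.2

They were about 2.2 units apart before and 4.4 after — 2.2 units further apart.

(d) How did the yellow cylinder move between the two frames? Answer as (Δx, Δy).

(-1.0, -0.6)

From the two frames, the yellow cylinder sits at roughly (7.9, 6.5) before and (6.9, 5.9) after.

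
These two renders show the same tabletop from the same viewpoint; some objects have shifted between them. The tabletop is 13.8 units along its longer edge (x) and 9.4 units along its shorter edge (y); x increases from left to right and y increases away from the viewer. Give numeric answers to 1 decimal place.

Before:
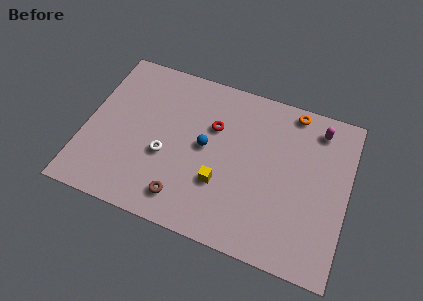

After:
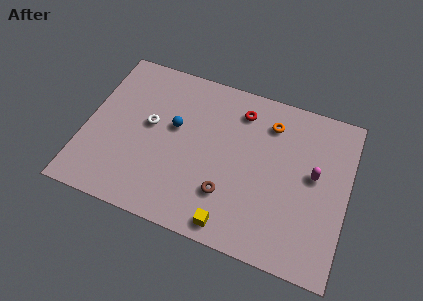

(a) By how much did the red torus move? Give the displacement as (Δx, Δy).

(1.3, 1.4)

From the two frames, the red torus sits at roughly (6.6, 6.2) before and (7.9, 7.6) after.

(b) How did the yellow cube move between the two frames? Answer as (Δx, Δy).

(0.8, -2.1)

The yellow cube started near (7.3, 3.1) and ended near (8.1, 1.0).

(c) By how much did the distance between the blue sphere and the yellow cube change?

+3.6

Before: roughly 2.1 units apart; after: 5.7. That's 3.6 units further apart.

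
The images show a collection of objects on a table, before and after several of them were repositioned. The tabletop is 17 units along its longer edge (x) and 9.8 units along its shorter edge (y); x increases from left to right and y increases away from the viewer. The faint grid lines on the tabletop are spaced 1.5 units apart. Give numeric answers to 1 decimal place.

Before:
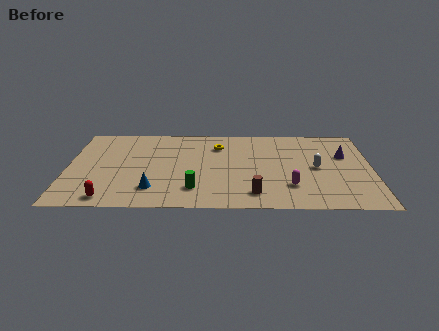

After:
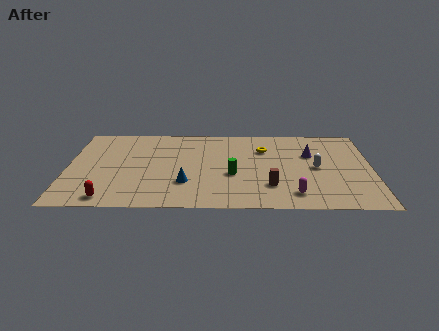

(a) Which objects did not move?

the red capsule and the white capsule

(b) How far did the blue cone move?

1.9

From (4.8, 2.2) to (6.6, 2.9), the blue cone covered √(1.8² + 0.7²) ≈ 1.9 units.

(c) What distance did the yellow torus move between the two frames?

2.6

The yellow torus was near (8.4, 7.4) before and (11.0, 7.0) after, so it travelled √(2.6² + 0.4²) ≈ 2.6 units.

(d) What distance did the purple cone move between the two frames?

1.9

The purple cone moved from about (15.5, 6.3) to (13.6, 6.4), a distance of √(1.9² + 0.1²) ≈ 1.9.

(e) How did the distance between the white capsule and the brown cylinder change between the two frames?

-1.3

They were about 4.7 units apart before and 3.4 after — 1.3 units closer together.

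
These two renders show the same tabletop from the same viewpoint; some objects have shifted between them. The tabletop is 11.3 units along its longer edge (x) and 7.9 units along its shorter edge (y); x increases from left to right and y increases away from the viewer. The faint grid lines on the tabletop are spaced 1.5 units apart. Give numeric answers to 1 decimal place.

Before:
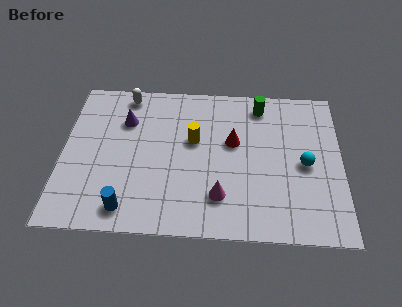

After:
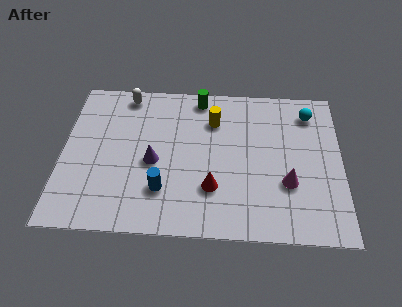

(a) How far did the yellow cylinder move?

1.4

From (5.3, 4.7) to (6.1, 5.8), the yellow cylinder covered √(0.8² + 1.1²) ≈ 1.4 units.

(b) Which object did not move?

the white capsule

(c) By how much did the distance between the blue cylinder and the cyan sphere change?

-0.3

They were about 7.6 units apart before and 7.3 after — 0.3 units closer together.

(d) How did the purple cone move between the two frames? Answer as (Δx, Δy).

(1.2, -2.1)

The purple cone started near (2.5, 5.6) and ended near (3.7, 3.5).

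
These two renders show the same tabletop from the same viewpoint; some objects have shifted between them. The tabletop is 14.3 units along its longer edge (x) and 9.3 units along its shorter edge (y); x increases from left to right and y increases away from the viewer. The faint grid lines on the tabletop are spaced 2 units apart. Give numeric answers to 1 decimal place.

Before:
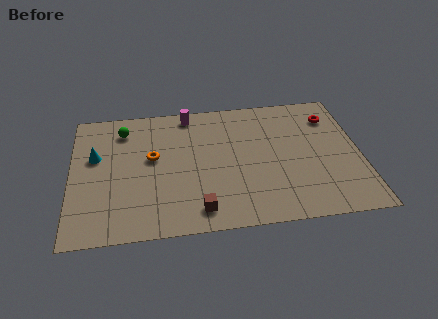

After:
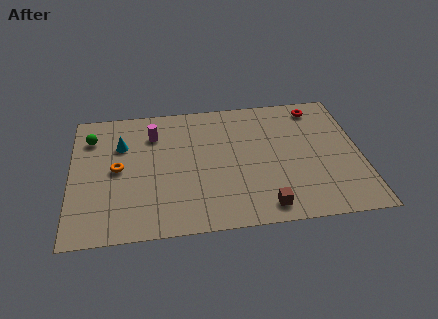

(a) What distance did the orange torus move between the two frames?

1.8

The orange torus was near (4.0, 5.3) before and (2.3, 4.7) after, so it travelled √(1.7² + 0.6²) ≈ 1.8 units.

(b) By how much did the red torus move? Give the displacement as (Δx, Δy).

(-0.7, 0.8)

From the two frames, the red torus sits at roughly (13.0, 7.2) before and (12.3, 8.0) after.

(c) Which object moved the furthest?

the brown cube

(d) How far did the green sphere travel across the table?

1.6

The green sphere was near (2.6, 7.5) before and (1.0, 7.1) after, so it travelled √(1.6² + 0.4²) ≈ 1.6 units.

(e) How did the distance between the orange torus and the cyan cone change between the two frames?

-1.1

Before: roughly 2.8 units apart; after: 1.7. That's 1.1 units closer together.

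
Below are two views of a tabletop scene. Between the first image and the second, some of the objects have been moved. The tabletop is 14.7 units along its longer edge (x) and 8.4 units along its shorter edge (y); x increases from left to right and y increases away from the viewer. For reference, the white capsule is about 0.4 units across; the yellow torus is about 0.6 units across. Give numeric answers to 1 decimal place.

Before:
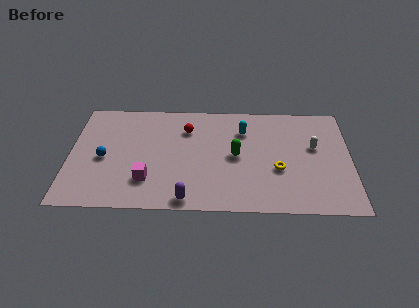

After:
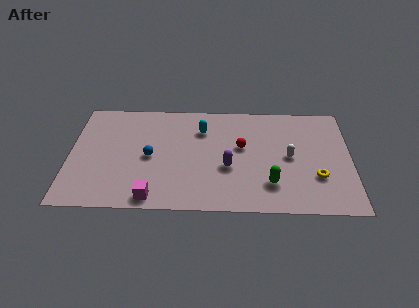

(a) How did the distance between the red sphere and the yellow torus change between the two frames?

-1.2

Before: roughly 5.7 units apart; after: 4.5. That's 1.2 units closer together.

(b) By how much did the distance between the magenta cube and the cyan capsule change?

-0.5

The distance was about 6.4 in the first image and 5.9 in the second, so they moved 0.5 units closer together.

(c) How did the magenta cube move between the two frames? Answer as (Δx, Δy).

(0.3, -1.3)

The magenta cube started near (4.1, 2.2) and ended near (4.4, 0.9).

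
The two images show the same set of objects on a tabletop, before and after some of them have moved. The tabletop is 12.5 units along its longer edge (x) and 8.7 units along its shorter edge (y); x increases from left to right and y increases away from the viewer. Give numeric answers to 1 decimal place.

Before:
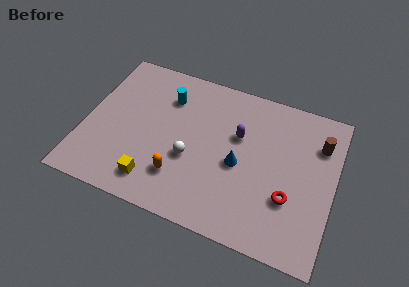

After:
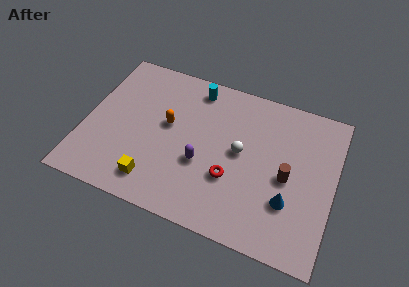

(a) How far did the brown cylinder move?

2.8

From (11.6, 6.4) to (10.2, 4.0), the brown cylinder covered √(1.4² + 2.4²) ≈ 2.8 units.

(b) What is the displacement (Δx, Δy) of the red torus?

(-2.9, 0.1)

The red torus started near (10.4, 2.9) and ended near (7.5, 3.0).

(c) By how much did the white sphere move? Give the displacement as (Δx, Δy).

(2.4, 1.2)

The white sphere was at about (5.4, 3.4) and moved to about (7.8, 4.6).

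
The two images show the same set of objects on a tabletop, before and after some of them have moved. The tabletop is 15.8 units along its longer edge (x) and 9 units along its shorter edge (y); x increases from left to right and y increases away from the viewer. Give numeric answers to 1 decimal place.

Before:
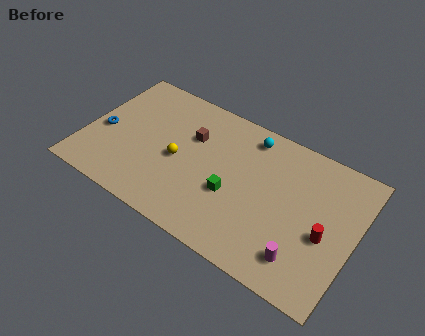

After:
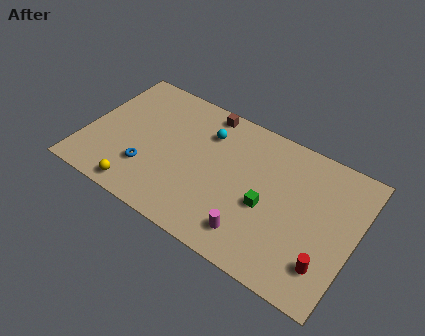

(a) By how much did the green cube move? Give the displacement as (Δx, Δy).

(2.0, 0.3)

The green cube started near (8.8, 3.5) and ended near (10.8, 3.8).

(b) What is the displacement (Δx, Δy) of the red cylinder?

(0.3, -1.7)

The red cylinder started near (14.2, 3.8) and ended near (14.5, 2.1).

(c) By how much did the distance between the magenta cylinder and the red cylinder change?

+2.0

Before: roughly 2.2 units apart; after: 4.2. That's 2.0 units further apart.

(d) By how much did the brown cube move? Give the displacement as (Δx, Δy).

(0.5, 2.1)

From the two frames, the brown cube sits at roughly (6.0, 6.0) before and (6.5, 8.1) after.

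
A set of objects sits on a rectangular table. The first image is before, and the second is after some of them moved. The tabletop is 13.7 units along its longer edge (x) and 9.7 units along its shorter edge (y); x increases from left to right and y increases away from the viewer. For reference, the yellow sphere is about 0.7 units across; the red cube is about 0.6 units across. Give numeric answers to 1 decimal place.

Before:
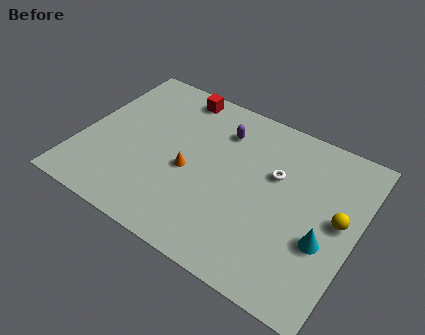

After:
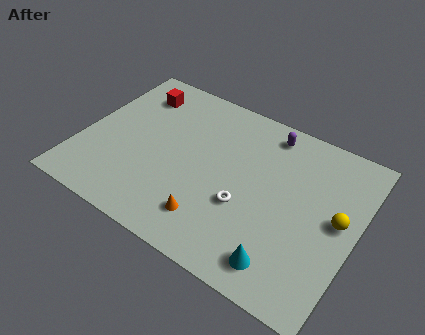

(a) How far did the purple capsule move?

2.4

The purple capsule moved from about (6.6, 7.4) to (8.8, 8.4), a distance of √(2.2² + 1.0²) ≈ 2.4.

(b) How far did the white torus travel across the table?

2.7

The white torus moved from about (9.5, 6.1) to (8.4, 3.6), a distance of √(1.1² + 2.5²) ≈ 2.7.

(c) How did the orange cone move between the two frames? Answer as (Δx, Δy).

(1.5, -2.2)

From the two frames, the orange cone sits at roughly (5.5, 4.2) before and (7.0, 2.0) after.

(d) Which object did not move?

the yellow sphere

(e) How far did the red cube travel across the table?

2.2

From (4.1, 8.6) to (2.1, 7.7), the red cube covered √(2.0² + 0.9²) ≈ 2.2 units.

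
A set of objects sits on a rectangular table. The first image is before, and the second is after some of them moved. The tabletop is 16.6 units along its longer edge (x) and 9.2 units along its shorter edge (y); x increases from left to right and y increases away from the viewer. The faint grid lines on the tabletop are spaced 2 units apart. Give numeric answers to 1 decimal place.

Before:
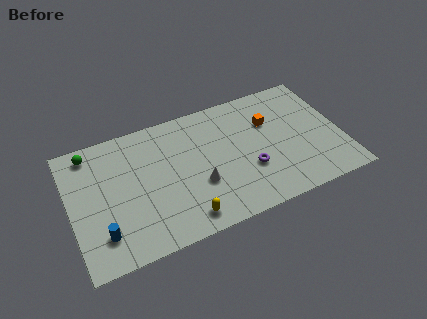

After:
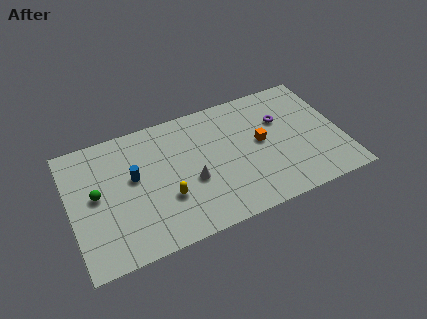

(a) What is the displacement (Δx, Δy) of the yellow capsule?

(-0.9, 1.8)

The yellow capsule was at about (6.6, 1.3) and moved to about (5.7, 3.1).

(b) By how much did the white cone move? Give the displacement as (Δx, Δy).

(-0.4, 0.4)

From the two frames, the white cone sits at roughly (7.7, 3.3) before and (7.3, 3.7) after.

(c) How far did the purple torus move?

3.7

The purple torus moved from about (10.8, 3.2) to (13.1, 6.1), a distance of √(2.3² + 2.9²) ≈ 3.7.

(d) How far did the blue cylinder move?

3.9

The blue cylinder was near (1.7, 2.1) before and (3.9, 5.3) after, so it travelled √(2.2² + 3.2²) ≈ 3.9 units.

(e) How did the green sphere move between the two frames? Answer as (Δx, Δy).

(0.1, -3.1)

The green sphere was at about (1.5, 8.0) and moved to about (1.6, 4.9).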